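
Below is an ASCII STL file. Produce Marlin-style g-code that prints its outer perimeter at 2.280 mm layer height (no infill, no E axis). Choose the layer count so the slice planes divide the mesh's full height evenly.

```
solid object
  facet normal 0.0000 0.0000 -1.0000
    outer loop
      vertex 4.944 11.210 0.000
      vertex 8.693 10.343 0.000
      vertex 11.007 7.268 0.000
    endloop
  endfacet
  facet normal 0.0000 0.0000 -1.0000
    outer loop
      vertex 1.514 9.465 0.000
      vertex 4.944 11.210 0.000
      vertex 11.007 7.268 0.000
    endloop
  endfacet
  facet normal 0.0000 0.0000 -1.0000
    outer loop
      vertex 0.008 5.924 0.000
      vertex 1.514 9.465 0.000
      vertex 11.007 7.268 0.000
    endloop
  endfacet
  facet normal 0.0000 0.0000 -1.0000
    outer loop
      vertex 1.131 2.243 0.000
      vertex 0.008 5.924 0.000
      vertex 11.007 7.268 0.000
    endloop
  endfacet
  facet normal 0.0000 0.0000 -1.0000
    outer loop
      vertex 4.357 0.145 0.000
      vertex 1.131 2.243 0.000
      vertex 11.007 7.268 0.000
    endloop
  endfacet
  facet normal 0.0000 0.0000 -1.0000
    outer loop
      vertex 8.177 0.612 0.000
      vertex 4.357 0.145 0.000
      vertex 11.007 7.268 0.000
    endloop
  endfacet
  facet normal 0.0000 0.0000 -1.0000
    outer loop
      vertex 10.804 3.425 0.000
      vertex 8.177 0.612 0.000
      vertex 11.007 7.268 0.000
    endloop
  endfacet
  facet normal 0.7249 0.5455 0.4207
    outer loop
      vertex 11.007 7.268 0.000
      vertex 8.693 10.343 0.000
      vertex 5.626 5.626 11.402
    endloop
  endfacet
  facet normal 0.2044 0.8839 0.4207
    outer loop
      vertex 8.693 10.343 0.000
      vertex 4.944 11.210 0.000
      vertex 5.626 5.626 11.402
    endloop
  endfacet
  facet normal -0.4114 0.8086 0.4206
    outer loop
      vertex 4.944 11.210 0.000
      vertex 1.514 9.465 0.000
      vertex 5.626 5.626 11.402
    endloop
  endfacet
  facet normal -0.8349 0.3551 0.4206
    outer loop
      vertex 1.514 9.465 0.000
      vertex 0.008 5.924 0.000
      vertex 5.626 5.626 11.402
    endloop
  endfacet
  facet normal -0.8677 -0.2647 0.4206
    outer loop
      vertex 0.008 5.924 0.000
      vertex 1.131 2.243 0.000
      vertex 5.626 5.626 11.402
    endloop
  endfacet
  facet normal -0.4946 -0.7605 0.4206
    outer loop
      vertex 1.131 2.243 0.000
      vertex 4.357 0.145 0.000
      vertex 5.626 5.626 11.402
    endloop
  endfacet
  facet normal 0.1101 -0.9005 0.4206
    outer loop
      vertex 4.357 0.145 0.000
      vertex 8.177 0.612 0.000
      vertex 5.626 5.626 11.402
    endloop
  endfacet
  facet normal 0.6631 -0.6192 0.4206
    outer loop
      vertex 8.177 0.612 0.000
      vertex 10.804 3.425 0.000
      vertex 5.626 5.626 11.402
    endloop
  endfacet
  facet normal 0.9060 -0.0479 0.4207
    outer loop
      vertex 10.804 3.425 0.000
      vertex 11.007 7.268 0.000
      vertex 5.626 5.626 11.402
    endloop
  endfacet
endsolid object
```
; perimeter-only toolpath
G21 ; units = mm
G90 ; absolute positioning
G28 ; home
; layer 1
G0 Z2.280
G0 X9.931 Y6.940
G1 X8.080 Y9.400
G1 X5.080 Y10.093
G1 X2.336 Y8.697
G1 X1.132 Y5.864
G1 X2.030 Y2.920
G1 X4.611 Y1.241
G1 X7.667 Y1.615
G1 X9.768 Y3.865
G1 X9.931 Y6.940
; layer 2
G0 Z4.561
G0 X8.855 Y6.611
G1 X7.466 Y8.456
G1 X5.217 Y8.976
G1 X3.159 Y7.929
G1 X2.255 Y5.805
G1 X2.929 Y3.596
G1 X4.865 Y2.337
G1 X7.157 Y2.618
G1 X8.733 Y4.305
G1 X8.855 Y6.611
; layer 3
G0 Z6.841
G0 X7.778 Y6.283
G1 X6.853 Y7.513
G1 X5.353 Y7.860
G1 X3.981 Y7.162
G1 X3.379 Y5.745
G1 X3.828 Y4.273
G1 X5.118 Y3.434
G1 X6.646 Y3.620
G1 X7.697 Y4.746
G1 X7.778 Y6.283
; layer 4
G0 Z9.122
G0 X6.702 Y5.954
G1 X6.239 Y6.569
G1 X5.490 Y6.743
G1 X4.804 Y6.394
G1 X4.502 Y5.686
G1 X4.727 Y4.949
G1 X5.372 Y4.530
G1 X6.136 Y4.623
G1 X6.662 Y5.186
G1 X6.702 Y5.954
M2 ; end

The solid is a regular 9-sided pyramid, base circumscribed radius ≈ 5.63 mm, apex at z ≈ 11.4 mm. Slicing at Δz = 2.280 mm — 5 equal slices spanning the solid's height, so layer i sits at z = i·h/5 — gives 4 non-empty perimeters. Each is a 9-segment closed polygon; G0 lifts to the layer z and rapids to the start vertex, then G1 traces the edges. The cross-section shrinks linearly with z (the slice at the apex is degenerate and omitted).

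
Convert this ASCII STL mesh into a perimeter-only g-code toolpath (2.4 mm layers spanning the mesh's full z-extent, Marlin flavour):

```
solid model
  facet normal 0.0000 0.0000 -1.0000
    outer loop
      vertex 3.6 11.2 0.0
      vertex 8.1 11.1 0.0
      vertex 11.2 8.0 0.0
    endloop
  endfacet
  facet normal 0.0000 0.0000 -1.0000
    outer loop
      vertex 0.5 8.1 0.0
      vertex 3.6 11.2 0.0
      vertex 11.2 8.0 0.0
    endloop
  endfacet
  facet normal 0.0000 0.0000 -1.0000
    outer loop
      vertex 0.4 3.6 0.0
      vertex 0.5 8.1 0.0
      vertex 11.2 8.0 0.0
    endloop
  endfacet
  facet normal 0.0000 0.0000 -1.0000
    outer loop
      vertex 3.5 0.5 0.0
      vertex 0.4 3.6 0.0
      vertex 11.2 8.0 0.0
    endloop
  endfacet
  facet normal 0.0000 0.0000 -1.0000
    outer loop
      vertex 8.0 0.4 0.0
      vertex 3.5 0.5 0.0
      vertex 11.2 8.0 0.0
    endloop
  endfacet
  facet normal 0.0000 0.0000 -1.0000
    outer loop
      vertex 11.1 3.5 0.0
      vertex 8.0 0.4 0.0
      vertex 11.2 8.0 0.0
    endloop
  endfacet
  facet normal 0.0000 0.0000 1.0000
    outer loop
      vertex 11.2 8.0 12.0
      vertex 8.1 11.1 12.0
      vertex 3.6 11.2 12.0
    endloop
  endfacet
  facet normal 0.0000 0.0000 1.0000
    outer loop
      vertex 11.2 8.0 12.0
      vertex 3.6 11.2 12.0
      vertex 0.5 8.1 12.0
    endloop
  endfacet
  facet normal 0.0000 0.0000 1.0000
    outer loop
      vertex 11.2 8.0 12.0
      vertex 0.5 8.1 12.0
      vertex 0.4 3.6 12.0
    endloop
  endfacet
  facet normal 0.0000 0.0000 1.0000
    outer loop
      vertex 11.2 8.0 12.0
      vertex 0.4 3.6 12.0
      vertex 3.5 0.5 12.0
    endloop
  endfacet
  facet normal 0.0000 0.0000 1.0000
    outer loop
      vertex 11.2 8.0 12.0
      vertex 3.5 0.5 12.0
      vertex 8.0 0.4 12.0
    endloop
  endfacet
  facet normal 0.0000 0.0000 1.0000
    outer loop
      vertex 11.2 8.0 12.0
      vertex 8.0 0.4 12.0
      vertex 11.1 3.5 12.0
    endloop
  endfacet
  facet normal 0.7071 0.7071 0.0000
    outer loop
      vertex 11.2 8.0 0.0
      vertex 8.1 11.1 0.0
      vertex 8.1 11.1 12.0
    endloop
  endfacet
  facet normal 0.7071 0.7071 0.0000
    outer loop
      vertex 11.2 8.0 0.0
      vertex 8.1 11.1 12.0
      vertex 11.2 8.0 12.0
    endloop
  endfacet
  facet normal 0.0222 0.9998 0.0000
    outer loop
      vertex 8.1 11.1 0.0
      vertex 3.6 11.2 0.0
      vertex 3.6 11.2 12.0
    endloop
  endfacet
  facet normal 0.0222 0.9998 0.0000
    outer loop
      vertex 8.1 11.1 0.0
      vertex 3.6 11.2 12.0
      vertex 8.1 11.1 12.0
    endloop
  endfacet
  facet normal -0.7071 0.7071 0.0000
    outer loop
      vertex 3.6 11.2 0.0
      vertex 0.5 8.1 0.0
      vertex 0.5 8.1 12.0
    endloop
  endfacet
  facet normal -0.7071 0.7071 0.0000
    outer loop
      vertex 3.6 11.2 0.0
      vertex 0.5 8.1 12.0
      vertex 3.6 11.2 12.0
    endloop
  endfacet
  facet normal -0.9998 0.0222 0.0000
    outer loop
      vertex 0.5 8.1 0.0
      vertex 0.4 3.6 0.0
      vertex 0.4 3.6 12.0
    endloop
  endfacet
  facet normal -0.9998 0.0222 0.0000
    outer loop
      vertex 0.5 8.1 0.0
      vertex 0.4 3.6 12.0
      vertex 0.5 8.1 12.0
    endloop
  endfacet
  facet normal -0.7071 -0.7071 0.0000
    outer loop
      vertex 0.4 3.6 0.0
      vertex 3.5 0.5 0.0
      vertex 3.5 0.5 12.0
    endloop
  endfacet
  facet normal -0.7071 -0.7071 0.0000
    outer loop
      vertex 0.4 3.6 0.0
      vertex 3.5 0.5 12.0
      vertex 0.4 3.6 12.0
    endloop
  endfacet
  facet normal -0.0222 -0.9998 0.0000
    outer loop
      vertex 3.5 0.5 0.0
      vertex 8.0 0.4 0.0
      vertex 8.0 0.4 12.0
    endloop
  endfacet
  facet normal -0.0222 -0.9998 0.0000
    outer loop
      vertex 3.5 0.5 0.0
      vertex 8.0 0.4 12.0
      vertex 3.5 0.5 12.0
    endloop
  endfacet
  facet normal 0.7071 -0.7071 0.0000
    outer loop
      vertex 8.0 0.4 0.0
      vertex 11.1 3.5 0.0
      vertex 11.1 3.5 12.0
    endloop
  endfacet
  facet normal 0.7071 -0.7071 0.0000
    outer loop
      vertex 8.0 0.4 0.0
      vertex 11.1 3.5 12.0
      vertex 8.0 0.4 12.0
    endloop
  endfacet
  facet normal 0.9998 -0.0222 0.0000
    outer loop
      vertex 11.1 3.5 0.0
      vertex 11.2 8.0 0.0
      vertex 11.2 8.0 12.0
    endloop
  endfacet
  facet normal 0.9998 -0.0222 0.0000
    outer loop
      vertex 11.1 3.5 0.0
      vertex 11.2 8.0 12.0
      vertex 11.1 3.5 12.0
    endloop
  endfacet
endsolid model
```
; perimeter-only toolpath
G21 ; units = mm
G90 ; absolute positioning
G28 ; home
; layer 1
G0 Z2.4
G0 X11.2 Y8.0
G1 X8.1 Y11.1
G1 X3.6 Y11.2
G1 X0.5 Y8.1
G1 X0.4 Y3.6
G1 X3.5 Y0.5
G1 X8.0 Y0.4
G1 X11.1 Y3.5
G1 X11.2 Y8.0
; layer 2
G0 Z4.8
G0 X11.2 Y8.0
G1 X8.1 Y11.1
G1 X3.6 Y11.2
G1 X0.5 Y8.1
G1 X0.4 Y3.6
G1 X3.5 Y0.5
G1 X8.0 Y0.4
G1 X11.1 Y3.5
G1 X11.2 Y8.0
; layer 3
G0 Z7.2
G0 X11.2 Y8.0
G1 X8.1 Y11.1
G1 X3.6 Y11.2
G1 X0.5 Y8.1
G1 X0.4 Y3.6
G1 X3.5 Y0.5
G1 X8.0 Y0.4
G1 X11.1 Y3.5
G1 X11.2 Y8.0
; layer 4
G0 Z9.6
G0 X11.2 Y8.0
G1 X8.1 Y11.1
G1 X3.6 Y11.2
G1 X0.5 Y8.1
G1 X0.4 Y3.6
G1 X3.5 Y0.5
G1 X8.0 Y0.4
G1 X11.1 Y3.5
G1 X11.2 Y8.0
; layer 5
G0 Z12.0
G0 X11.2 Y8.0
G1 X8.1 Y11.1
G1 X3.6 Y11.2
G1 X0.5 Y8.1
G1 X0.4 Y3.6
G1 X3.5 Y0.5
G1 X8.0 Y0.4
G1 X11.1 Y3.5
G1 X11.2 Y8.0
M2 ; end

The solid is a regular 8-sided prism (a cylinder approximated with 8 flat sides), circumscribed radius ≈ 5.8 mm, height ≈ 12 mm. Slicing at Δz = 2.4 mm — 5 equal slices spanning the solid's height, so layer i sits at z = i·h/5 — gives 5 non-empty perimeters. Each is a 8-segment closed polygon; G0 lifts to the layer z and rapids to the start vertex, then G1 traces the edges.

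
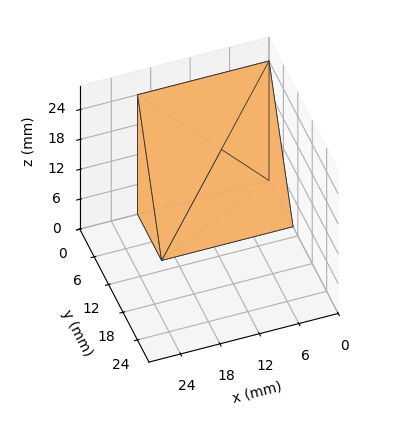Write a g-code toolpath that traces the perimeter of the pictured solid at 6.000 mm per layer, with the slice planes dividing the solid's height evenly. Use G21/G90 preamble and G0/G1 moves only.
Reading the render: the shape is a wedge (ramp): 20 × 10 mm base, rising to 24 mm along the y=0 edge and sloping linearly to z=0 at y=10 (dimensions read to the nearest mm from the axis ticks). For the g-code, the solid's height is divided into equal slices at the stated Δz and each level perimeter traced with G1 moves after a G0 lift.

; perimeter-only toolpath
G21 ; units = mm
G90 ; absolute positioning
G28 ; home
; layer 1
G0 Z6.000
G0 X0.000 Y0.000
G1 X20.000 Y0.000
G1 X20.000 Y7.500
G1 X0.000 Y7.500
G1 X0.000 Y0.000
; layer 2
G0 Z12.000
G0 X0.000 Y0.000
G1 X20.000 Y0.000
G1 X20.000 Y5.000
G1 X0.000 Y5.000
G1 X0.000 Y0.000
; layer 3
G0 Z18.000
G0 X0.000 Y0.000
G1 X20.000 Y0.000
G1 X20.000 Y2.500
G1 X0.000 Y2.500
G1 X0.000 Y0.000
M2 ; end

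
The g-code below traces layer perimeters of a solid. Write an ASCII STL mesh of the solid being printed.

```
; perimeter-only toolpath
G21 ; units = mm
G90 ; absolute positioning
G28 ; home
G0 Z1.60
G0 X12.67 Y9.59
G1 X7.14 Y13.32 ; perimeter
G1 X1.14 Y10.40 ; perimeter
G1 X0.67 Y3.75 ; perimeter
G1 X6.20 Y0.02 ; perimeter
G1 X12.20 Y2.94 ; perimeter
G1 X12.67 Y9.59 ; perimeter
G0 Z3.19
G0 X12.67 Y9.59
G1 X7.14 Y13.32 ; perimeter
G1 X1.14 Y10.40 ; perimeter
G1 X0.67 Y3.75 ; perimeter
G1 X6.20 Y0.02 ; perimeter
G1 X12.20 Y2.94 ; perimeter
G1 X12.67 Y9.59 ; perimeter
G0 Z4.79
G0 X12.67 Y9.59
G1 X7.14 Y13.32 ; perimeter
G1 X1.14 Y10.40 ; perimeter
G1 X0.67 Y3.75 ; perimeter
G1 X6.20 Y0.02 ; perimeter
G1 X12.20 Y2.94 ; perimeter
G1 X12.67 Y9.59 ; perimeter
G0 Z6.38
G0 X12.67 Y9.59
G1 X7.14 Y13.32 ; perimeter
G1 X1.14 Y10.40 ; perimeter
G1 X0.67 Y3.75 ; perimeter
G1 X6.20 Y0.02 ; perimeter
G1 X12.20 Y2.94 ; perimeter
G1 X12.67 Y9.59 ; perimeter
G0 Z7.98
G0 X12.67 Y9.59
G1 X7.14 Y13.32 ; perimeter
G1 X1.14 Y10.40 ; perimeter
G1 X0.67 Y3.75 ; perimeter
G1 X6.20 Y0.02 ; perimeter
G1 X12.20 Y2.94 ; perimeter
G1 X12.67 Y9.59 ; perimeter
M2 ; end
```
solid part
  facet normal 0.0000 0.0000 -1.0000
    outer loop
      vertex 1.14 10.40 0.00
      vertex 7.14 13.32 0.00
      vertex 12.67 9.59 0.00
    endloop
  endfacet
  facet normal 0.0000 0.0000 -1.0000
    outer loop
      vertex 0.67 3.75 0.00
      vertex 1.14 10.40 0.00
      vertex 12.67 9.59 0.00
    endloop
  endfacet
  facet normal 0.0000 0.0000 -1.0000
    outer loop
      vertex 6.20 0.02 0.00
      vertex 0.67 3.75 0.00
      vertex 12.67 9.59 0.00
    endloop
  endfacet
  facet normal 0.0000 0.0000 -1.0000
    outer loop
      vertex 12.20 2.94 0.00
      vertex 6.20 0.02 0.00
      vertex 12.67 9.59 0.00
    endloop
  endfacet
  facet normal 0.0000 0.0000 1.0000
    outer loop
      vertex 12.67 9.59 7.98
      vertex 7.14 13.32 7.98
      vertex 1.14 10.40 7.98
    endloop
  endfacet
  facet normal 0.0000 0.0000 1.0000
    outer loop
      vertex 12.67 9.59 7.98
      vertex 1.14 10.40 7.98
      vertex 0.67 3.75 7.98
    endloop
  endfacet
  facet normal 0.0000 0.0000 1.0000
    outer loop
      vertex 12.67 9.59 7.98
      vertex 0.67 3.75 7.98
      vertex 6.20 0.02 7.98
    endloop
  endfacet
  facet normal 0.0000 0.0000 1.0000
    outer loop
      vertex 12.67 9.59 7.98
      vertex 6.20 0.02 7.98
      vertex 12.20 2.94 7.98
    endloop
  endfacet
  facet normal 0.5592 0.8290 0.0000
    outer loop
      vertex 12.67 9.59 0.00
      vertex 7.14 13.32 0.00
      vertex 7.14 13.32 7.98
    endloop
  endfacet
  facet normal 0.5592 0.8290 0.0000
    outer loop
      vertex 12.67 9.59 0.00
      vertex 7.14 13.32 7.98
      vertex 12.67 9.59 7.98
    endloop
  endfacet
  facet normal -0.4376 0.8992 0.0000
    outer loop
      vertex 7.14 13.32 0.00
      vertex 1.14 10.40 0.00
      vertex 1.14 10.40 7.98
    endloop
  endfacet
  facet normal -0.4376 0.8992 0.0000
    outer loop
      vertex 7.14 13.32 0.00
      vertex 1.14 10.40 7.98
      vertex 7.14 13.32 7.98
    endloop
  endfacet
  facet normal -0.9975 0.0705 0.0000
    outer loop
      vertex 1.14 10.40 0.00
      vertex 0.67 3.75 0.00
      vertex 0.67 3.75 7.98
    endloop
  endfacet
  facet normal -0.9975 0.0705 0.0000
    outer loop
      vertex 1.14 10.40 0.00
      vertex 0.67 3.75 7.98
      vertex 1.14 10.40 7.98
    endloop
  endfacet
  facet normal -0.5592 -0.8290 0.0000
    outer loop
      vertex 0.67 3.75 0.00
      vertex 6.20 0.02 0.00
      vertex 6.20 0.02 7.98
    endloop
  endfacet
  facet normal -0.5592 -0.8290 0.0000
    outer loop
      vertex 0.67 3.75 0.00
      vertex 6.20 0.02 7.98
      vertex 0.67 3.75 7.98
    endloop
  endfacet
  facet normal 0.4376 -0.8992 0.0000
    outer loop
      vertex 6.20 0.02 0.00
      vertex 12.20 2.94 0.00
      vertex 12.20 2.94 7.98
    endloop
  endfacet
  facet normal 0.4376 -0.8992 0.0000
    outer loop
      vertex 6.20 0.02 0.00
      vertex 12.20 2.94 7.98
      vertex 6.20 0.02 7.98
    endloop
  endfacet
  facet normal 0.9975 -0.0705 0.0000
    outer loop
      vertex 12.20 2.94 0.00
      vertex 12.67 9.59 0.00
      vertex 12.67 9.59 7.98
    endloop
  endfacet
  facet normal 0.9975 -0.0705 0.0000
    outer loop
      vertex 12.20 2.94 0.00
      vertex 12.67 9.59 7.98
      vertex 12.20 2.94 7.98
    endloop
  endfacet
endsolid part

The G0 Z moves step by Δz≈1.60 mm. Every layer's G1 loop is the same polygon, so the solid is a straight extrusion of it from z=0 to z≈7.98. Closing with flat bottom and top caps and triangulating gives 20 facets — a regular 6-sided prism (a cylinder approximated with 6 flat sides), circumscribed radius ≈ 6.67 mm, height ≈ 7.98 mm.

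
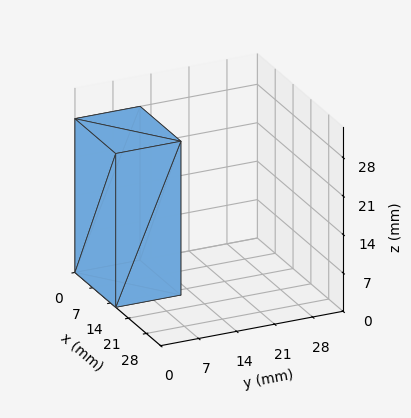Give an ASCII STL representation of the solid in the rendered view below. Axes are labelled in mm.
Reading the render: the shape is a rectangular box, roughly 16 × 12 mm footprint and 28 mm tall (dimensions read to the nearest mm from the axis ticks). For the STL, each face is triangulated and given an outward normal.

solid part
  facet normal 0.0000 0.0000 -1.0000
    outer loop
      vertex 16.00 12.00 0.00
      vertex 16.00 0.00 0.00
      vertex 0.00 0.00 0.00
    endloop
  endfacet
  facet normal 0.0000 0.0000 -1.0000
    outer loop
      vertex 0.00 12.00 0.00
      vertex 16.00 12.00 0.00
      vertex 0.00 0.00 0.00
    endloop
  endfacet
  facet normal 0.0000 0.0000 1.0000
    outer loop
      vertex 0.00 0.00 28.00
      vertex 16.00 0.00 28.00
      vertex 16.00 12.00 28.00
    endloop
  endfacet
  facet normal 0.0000 0.0000 1.0000
    outer loop
      vertex 0.00 0.00 28.00
      vertex 16.00 12.00 28.00
      vertex 0.00 12.00 28.00
    endloop
  endfacet
  facet normal 0.0000 -1.0000 0.0000
    outer loop
      vertex 0.00 0.00 0.00
      vertex 16.00 0.00 0.00
      vertex 16.00 0.00 28.00
    endloop
  endfacet
  facet normal 0.0000 -1.0000 0.0000
    outer loop
      vertex 0.00 0.00 0.00
      vertex 16.00 0.00 28.00
      vertex 0.00 0.00 28.00
    endloop
  endfacet
  facet normal 0.0000 1.0000 0.0000
    outer loop
      vertex 16.00 12.00 28.00
      vertex 16.00 12.00 0.00
      vertex 0.00 12.00 0.00
    endloop
  endfacet
  facet normal 0.0000 1.0000 0.0000
    outer loop
      vertex 0.00 12.00 28.00
      vertex 16.00 12.00 28.00
      vertex 0.00 12.00 0.00
    endloop
  endfacet
  facet normal -1.0000 0.0000 0.0000
    outer loop
      vertex 0.00 12.00 28.00
      vertex 0.00 12.00 0.00
      vertex 0.00 0.00 0.00
    endloop
  endfacet
  facet normal -1.0000 0.0000 0.0000
    outer loop
      vertex 0.00 0.00 28.00
      vertex 0.00 12.00 28.00
      vertex 0.00 0.00 0.00
    endloop
  endfacet
  facet normal 1.0000 0.0000 0.0000
    outer loop
      vertex 16.00 0.00 0.00
      vertex 16.00 12.00 0.00
      vertex 16.00 12.00 28.00
    endloop
  endfacet
  facet normal 1.0000 0.0000 0.0000
    outer loop
      vertex 16.00 0.00 0.00
      vertex 16.00 12.00 28.00
      vertex 16.00 0.00 28.00
    endloop
  endfacet
endsolid part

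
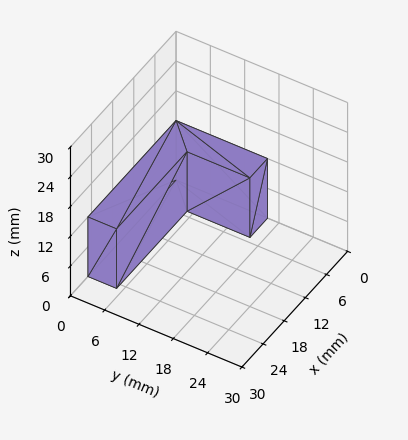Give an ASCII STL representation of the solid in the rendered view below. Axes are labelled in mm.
Reading the render: the shape is an L-shaped prism: outer 25 × 16 mm, arm thicknesses ≈ 5 mm (horizontal) and 5 mm (vertical), extruded 12 mm in z (dimensions read to the nearest mm from the axis ticks). For the STL, each face is triangulated and given an outward normal.

solid part
  facet normal 0.0000 0.0000 -1.0000
    outer loop
      vertex 25.000 5.000 0.000
      vertex 25.000 0.000 0.000
      vertex 0.000 0.000 0.000
    endloop
  endfacet
  facet normal 0.0000 0.0000 -1.0000
    outer loop
      vertex 5.000 5.000 0.000
      vertex 25.000 5.000 0.000
      vertex 0.000 0.000 0.000
    endloop
  endfacet
  facet normal 0.0000 0.0000 -1.0000
    outer loop
      vertex 5.000 16.000 0.000
      vertex 5.000 5.000 0.000
      vertex 0.000 0.000 0.000
    endloop
  endfacet
  facet normal 0.0000 0.0000 -1.0000
    outer loop
      vertex 0.000 16.000 0.000
      vertex 5.000 16.000 0.000
      vertex 0.000 0.000 0.000
    endloop
  endfacet
  facet normal 0.0000 0.0000 1.0000
    outer loop
      vertex 0.000 0.000 12.000
      vertex 25.000 0.000 12.000
      vertex 25.000 5.000 12.000
    endloop
  endfacet
  facet normal 0.0000 0.0000 1.0000
    outer loop
      vertex 0.000 0.000 12.000
      vertex 25.000 5.000 12.000
      vertex 5.000 5.000 12.000
    endloop
  endfacet
  facet normal 0.0000 0.0000 1.0000
    outer loop
      vertex 0.000 0.000 12.000
      vertex 5.000 5.000 12.000
      vertex 5.000 16.000 12.000
    endloop
  endfacet
  facet normal 0.0000 0.0000 1.0000
    outer loop
      vertex 0.000 0.000 12.000
      vertex 5.000 16.000 12.000
      vertex 0.000 16.000 12.000
    endloop
  endfacet
  facet normal 0.0000 -1.0000 0.0000
    outer loop
      vertex 0.000 0.000 0.000
      vertex 25.000 0.000 0.000
      vertex 25.000 0.000 12.000
    endloop
  endfacet
  facet normal 0.0000 -1.0000 0.0000
    outer loop
      vertex 0.000 0.000 0.000
      vertex 25.000 0.000 12.000
      vertex 0.000 0.000 12.000
    endloop
  endfacet
  facet normal 1.0000 0.0000 0.0000
    outer loop
      vertex 25.000 0.000 0.000
      vertex 25.000 5.000 0.000
      vertex 25.000 5.000 12.000
    endloop
  endfacet
  facet normal 1.0000 0.0000 0.0000
    outer loop
      vertex 25.000 0.000 0.000
      vertex 25.000 5.000 12.000
      vertex 25.000 0.000 12.000
    endloop
  endfacet
  facet normal 0.0000 1.0000 0.0000
    outer loop
      vertex 25.000 5.000 0.000
      vertex 5.000 5.000 0.000
      vertex 5.000 5.000 12.000
    endloop
  endfacet
  facet normal 0.0000 1.0000 0.0000
    outer loop
      vertex 25.000 5.000 0.000
      vertex 5.000 5.000 12.000
      vertex 25.000 5.000 12.000
    endloop
  endfacet
  facet normal 1.0000 0.0000 0.0000
    outer loop
      vertex 5.000 5.000 0.000
      vertex 5.000 16.000 0.000
      vertex 5.000 16.000 12.000
    endloop
  endfacet
  facet normal 1.0000 0.0000 0.0000
    outer loop
      vertex 5.000 5.000 0.000
      vertex 5.000 16.000 12.000
      vertex 5.000 5.000 12.000
    endloop
  endfacet
  facet normal 0.0000 1.0000 0.0000
    outer loop
      vertex 5.000 16.000 0.000
      vertex 0.000 16.000 0.000
      vertex 0.000 16.000 12.000
    endloop
  endfacet
  facet normal 0.0000 1.0000 0.0000
    outer loop
      vertex 5.000 16.000 0.000
      vertex 0.000 16.000 12.000
      vertex 5.000 16.000 12.000
    endloop
  endfacet
  facet normal -1.0000 0.0000 0.0000
    outer loop
      vertex 0.000 16.000 0.000
      vertex 0.000 0.000 0.000
      vertex 0.000 0.000 12.000
    endloop
  endfacet
  facet normal -1.0000 0.0000 0.0000
    outer loop
      vertex 0.000 16.000 0.000
      vertex 0.000 0.000 12.000
      vertex 0.000 16.000 12.000
    endloop
  endfacet
endsolid part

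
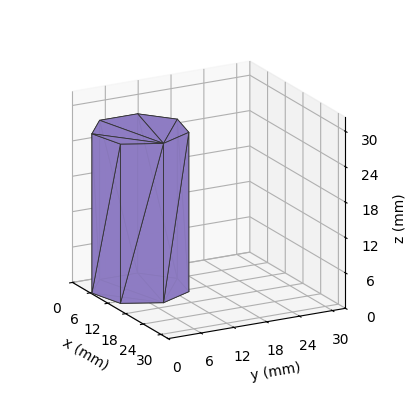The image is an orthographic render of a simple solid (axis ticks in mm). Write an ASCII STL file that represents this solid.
Reading the render: the shape is a regular 7-sided prism (a cylinder approximated with 7 flat sides), circumscribed radius ≈ 8 mm, height ≈ 27 mm (dimensions read to the nearest mm from the axis ticks). For the STL, each face is triangulated and given an outward normal.

solid part
  facet normal 0.0000 0.0000 -1.0000
    outer loop
      vertex 6.22 15.80 0.00
      vertex 12.99 14.25 0.00
      vertex 16.00 8.00 0.00
    endloop
  endfacet
  facet normal 0.0000 0.0000 -1.0000
    outer loop
      vertex 0.79 11.47 0.00
      vertex 6.22 15.80 0.00
      vertex 16.00 8.00 0.00
    endloop
  endfacet
  facet normal 0.0000 0.0000 -1.0000
    outer loop
      vertex 0.79 4.53 0.00
      vertex 0.79 11.47 0.00
      vertex 16.00 8.00 0.00
    endloop
  endfacet
  facet normal 0.0000 0.0000 -1.0000
    outer loop
      vertex 6.22 0.20 0.00
      vertex 0.79 4.53 0.00
      vertex 16.00 8.00 0.00
    endloop
  endfacet
  facet normal 0.0000 0.0000 -1.0000
    outer loop
      vertex 12.99 1.75 0.00
      vertex 6.22 0.20 0.00
      vertex 16.00 8.00 0.00
    endloop
  endfacet
  facet normal 0.0000 0.0000 1.0000
    outer loop
      vertex 16.00 8.00 27.00
      vertex 12.99 14.25 27.00
      vertex 6.22 15.80 27.00
    endloop
  endfacet
  facet normal 0.0000 0.0000 1.0000
    outer loop
      vertex 16.00 8.00 27.00
      vertex 6.22 15.80 27.00
      vertex 0.79 11.47 27.00
    endloop
  endfacet
  facet normal 0.0000 0.0000 1.0000
    outer loop
      vertex 16.00 8.00 27.00
      vertex 0.79 11.47 27.00
      vertex 0.79 4.53 27.00
    endloop
  endfacet
  facet normal 0.0000 0.0000 1.0000
    outer loop
      vertex 16.00 8.00 27.00
      vertex 0.79 4.53 27.00
      vertex 6.22 0.20 27.00
    endloop
  endfacet
  facet normal 0.0000 0.0000 1.0000
    outer loop
      vertex 16.00 8.00 27.00
      vertex 6.22 0.20 27.00
      vertex 12.99 1.75 27.00
    endloop
  endfacet
  facet normal 0.9010 0.4339 0.0000
    outer loop
      vertex 16.00 8.00 0.00
      vertex 12.99 14.25 0.00
      vertex 12.99 14.25 27.00
    endloop
  endfacet
  facet normal 0.9010 0.4339 0.0000
    outer loop
      vertex 16.00 8.00 0.00
      vertex 12.99 14.25 27.00
      vertex 16.00 8.00 27.00
    endloop
  endfacet
  facet normal 0.2232 0.9748 0.0000
    outer loop
      vertex 12.99 14.25 0.00
      vertex 6.22 15.80 0.00
      vertex 6.22 15.80 27.00
    endloop
  endfacet
  facet normal 0.2232 0.9748 0.0000
    outer loop
      vertex 12.99 14.25 0.00
      vertex 6.22 15.80 27.00
      vertex 12.99 14.25 27.00
    endloop
  endfacet
  facet normal -0.6235 0.7819 0.0000
    outer loop
      vertex 6.22 15.80 0.00
      vertex 0.79 11.47 0.00
      vertex 0.79 11.47 27.00
    endloop
  endfacet
  facet normal -0.6235 0.7819 0.0000
    outer loop
      vertex 6.22 15.80 0.00
      vertex 0.79 11.47 27.00
      vertex 6.22 15.80 27.00
    endloop
  endfacet
  facet normal -1.0000 0.0000 0.0000
    outer loop
      vertex 0.79 11.47 0.00
      vertex 0.79 4.53 0.00
      vertex 0.79 4.53 27.00
    endloop
  endfacet
  facet normal -1.0000 0.0000 0.0000
    outer loop
      vertex 0.79 11.47 0.00
      vertex 0.79 4.53 27.00
      vertex 0.79 11.47 27.00
    endloop
  endfacet
  facet normal -0.6235 -0.7819 0.0000
    outer loop
      vertex 0.79 4.53 0.00
      vertex 6.22 0.20 0.00
      vertex 6.22 0.20 27.00
    endloop
  endfacet
  facet normal -0.6235 -0.7819 0.0000
    outer loop
      vertex 0.79 4.53 0.00
      vertex 6.22 0.20 27.00
      vertex 0.79 4.53 27.00
    endloop
  endfacet
  facet normal 0.2232 -0.9748 0.0000
    outer loop
      vertex 6.22 0.20 0.00
      vertex 12.99 1.75 0.00
      vertex 12.99 1.75 27.00
    endloop
  endfacet
  facet normal 0.2232 -0.9748 0.0000
    outer loop
      vertex 6.22 0.20 0.00
      vertex 12.99 1.75 27.00
      vertex 6.22 0.20 27.00
    endloop
  endfacet
  facet normal 0.9010 -0.4339 0.0000
    outer loop
      vertex 12.99 1.75 0.00
      vertex 16.00 8.00 0.00
      vertex 16.00 8.00 27.00
    endloop
  endfacet
  facet normal 0.9010 -0.4339 0.0000
    outer loop
      vertex 12.99 1.75 0.00
      vertex 16.00 8.00 27.00
      vertex 12.99 1.75 27.00
    endloop
  endfacet
endsolid part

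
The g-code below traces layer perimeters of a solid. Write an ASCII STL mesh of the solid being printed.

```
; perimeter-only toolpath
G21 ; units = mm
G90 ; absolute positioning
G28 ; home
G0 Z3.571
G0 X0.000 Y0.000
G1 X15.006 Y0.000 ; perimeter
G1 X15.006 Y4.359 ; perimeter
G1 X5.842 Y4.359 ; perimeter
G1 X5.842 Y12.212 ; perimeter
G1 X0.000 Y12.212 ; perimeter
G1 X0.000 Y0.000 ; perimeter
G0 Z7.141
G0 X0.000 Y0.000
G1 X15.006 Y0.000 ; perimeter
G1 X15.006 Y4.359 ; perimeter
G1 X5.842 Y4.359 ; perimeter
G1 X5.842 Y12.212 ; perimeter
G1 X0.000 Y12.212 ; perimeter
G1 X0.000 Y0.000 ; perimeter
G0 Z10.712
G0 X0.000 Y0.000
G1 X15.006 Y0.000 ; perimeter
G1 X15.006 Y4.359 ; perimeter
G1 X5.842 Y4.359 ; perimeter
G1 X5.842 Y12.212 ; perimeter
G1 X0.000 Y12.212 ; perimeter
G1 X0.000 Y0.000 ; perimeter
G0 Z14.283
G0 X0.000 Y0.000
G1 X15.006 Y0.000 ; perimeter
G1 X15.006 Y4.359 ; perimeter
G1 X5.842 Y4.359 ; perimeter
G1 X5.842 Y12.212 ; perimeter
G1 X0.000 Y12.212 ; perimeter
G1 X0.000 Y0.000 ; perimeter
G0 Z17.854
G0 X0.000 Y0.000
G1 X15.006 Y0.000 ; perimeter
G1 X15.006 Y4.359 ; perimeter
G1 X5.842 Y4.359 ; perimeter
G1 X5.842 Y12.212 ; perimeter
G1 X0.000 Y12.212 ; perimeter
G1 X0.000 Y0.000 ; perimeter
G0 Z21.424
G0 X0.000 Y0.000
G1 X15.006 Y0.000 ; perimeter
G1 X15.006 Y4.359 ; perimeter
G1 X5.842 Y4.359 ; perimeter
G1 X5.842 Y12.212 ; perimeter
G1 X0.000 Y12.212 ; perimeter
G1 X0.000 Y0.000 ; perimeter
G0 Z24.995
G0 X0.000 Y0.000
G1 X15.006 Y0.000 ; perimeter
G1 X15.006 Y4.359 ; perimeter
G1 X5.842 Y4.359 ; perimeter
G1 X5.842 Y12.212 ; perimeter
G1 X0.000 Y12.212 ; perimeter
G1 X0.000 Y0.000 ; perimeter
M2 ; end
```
solid part
  facet normal 0.0000 0.0000 -1.0000
    outer loop
      vertex 15.006 4.359 0.000
      vertex 15.006 0.000 0.000
      vertex 0.000 0.000 0.000
    endloop
  endfacet
  facet normal 0.0000 0.0000 -1.0000
    outer loop
      vertex 5.842 4.359 0.000
      vertex 15.006 4.359 0.000
      vertex 0.000 0.000 0.000
    endloop
  endfacet
  facet normal 0.0000 0.0000 -1.0000
    outer loop
      vertex 5.842 12.212 0.000
      vertex 5.842 4.359 0.000
      vertex 0.000 0.000 0.000
    endloop
  endfacet
  facet normal 0.0000 0.0000 -1.0000
    outer loop
      vertex 0.000 12.212 0.000
      vertex 5.842 12.212 0.000
      vertex 0.000 0.000 0.000
    endloop
  endfacet
  facet normal 0.0000 0.0000 1.0000
    outer loop
      vertex 0.000 0.000 24.995
      vertex 15.006 0.000 24.995
      vertex 15.006 4.359 24.995
    endloop
  endfacet
  facet normal 0.0000 0.0000 1.0000
    outer loop
      vertex 0.000 0.000 24.995
      vertex 15.006 4.359 24.995
      vertex 5.842 4.359 24.995
    endloop
  endfacet
  facet normal 0.0000 0.0000 1.0000
    outer loop
      vertex 0.000 0.000 24.995
      vertex 5.842 4.359 24.995
      vertex 5.842 12.212 24.995
    endloop
  endfacet
  facet normal 0.0000 0.0000 1.0000
    outer loop
      vertex 0.000 0.000 24.995
      vertex 5.842 12.212 24.995
      vertex 0.000 12.212 24.995
    endloop
  endfacet
  facet normal 0.0000 -1.0000 0.0000
    outer loop
      vertex 0.000 0.000 0.000
      vertex 15.006 0.000 0.000
      vertex 15.006 0.000 24.995
    endloop
  endfacet
  facet normal 0.0000 -1.0000 0.0000
    outer loop
      vertex 0.000 0.000 0.000
      vertex 15.006 0.000 24.995
      vertex 0.000 0.000 24.995
    endloop
  endfacet
  facet normal 1.0000 0.0000 0.0000
    outer loop
      vertex 15.006 0.000 0.000
      vertex 15.006 4.359 0.000
      vertex 15.006 4.359 24.995
    endloop
  endfacet
  facet normal 1.0000 0.0000 0.0000
    outer loop
      vertex 15.006 0.000 0.000
      vertex 15.006 4.359 24.995
      vertex 15.006 0.000 24.995
    endloop
  endfacet
  facet normal 0.0000 1.0000 0.0000
    outer loop
      vertex 15.006 4.359 0.000
      vertex 5.842 4.359 0.000
      vertex 5.842 4.359 24.995
    endloop
  endfacet
  facet normal 0.0000 1.0000 0.0000
    outer loop
      vertex 15.006 4.359 0.000
      vertex 5.842 4.359 24.995
      vertex 15.006 4.359 24.995
    endloop
  endfacet
  facet normal 1.0000 0.0000 0.0000
    outer loop
      vertex 5.842 4.359 0.000
      vertex 5.842 12.212 0.000
      vertex 5.842 12.212 24.995
    endloop
  endfacet
  facet normal 1.0000 0.0000 0.0000
    outer loop
      vertex 5.842 4.359 0.000
      vertex 5.842 12.212 24.995
      vertex 5.842 4.359 24.995
    endloop
  endfacet
  facet normal 0.0000 1.0000 0.0000
    outer loop
      vertex 5.842 12.212 0.000
      vertex 0.000 12.212 0.000
      vertex 0.000 12.212 24.995
    endloop
  endfacet
  facet normal 0.0000 1.0000 0.0000
    outer loop
      vertex 5.842 12.212 0.000
      vertex 0.000 12.212 24.995
      vertex 5.842 12.212 24.995
    endloop
  endfacet
  facet normal -1.0000 0.0000 0.0000
    outer loop
      vertex 0.000 12.212 0.000
      vertex 0.000 0.000 0.000
      vertex 0.000 0.000 24.995
    endloop
  endfacet
  facet normal -1.0000 0.0000 0.0000
    outer loop
      vertex 0.000 12.212 0.000
      vertex 0.000 0.000 24.995
      vertex 0.000 12.212 24.995
    endloop
  endfacet
endsolid part

The G0 Z moves step by Δz≈3.571 mm. Every layer's G1 loop is the same polygon, so the solid is a straight extrusion of it from z=0 to z≈25. Closing with flat bottom and top caps and triangulating gives 20 facets — an L-shaped prism: outer 15 × 12.2 mm, arm thicknesses ≈ 4.36 mm (horizontal) and 5.84 mm (vertical), extruded 25 mm in z.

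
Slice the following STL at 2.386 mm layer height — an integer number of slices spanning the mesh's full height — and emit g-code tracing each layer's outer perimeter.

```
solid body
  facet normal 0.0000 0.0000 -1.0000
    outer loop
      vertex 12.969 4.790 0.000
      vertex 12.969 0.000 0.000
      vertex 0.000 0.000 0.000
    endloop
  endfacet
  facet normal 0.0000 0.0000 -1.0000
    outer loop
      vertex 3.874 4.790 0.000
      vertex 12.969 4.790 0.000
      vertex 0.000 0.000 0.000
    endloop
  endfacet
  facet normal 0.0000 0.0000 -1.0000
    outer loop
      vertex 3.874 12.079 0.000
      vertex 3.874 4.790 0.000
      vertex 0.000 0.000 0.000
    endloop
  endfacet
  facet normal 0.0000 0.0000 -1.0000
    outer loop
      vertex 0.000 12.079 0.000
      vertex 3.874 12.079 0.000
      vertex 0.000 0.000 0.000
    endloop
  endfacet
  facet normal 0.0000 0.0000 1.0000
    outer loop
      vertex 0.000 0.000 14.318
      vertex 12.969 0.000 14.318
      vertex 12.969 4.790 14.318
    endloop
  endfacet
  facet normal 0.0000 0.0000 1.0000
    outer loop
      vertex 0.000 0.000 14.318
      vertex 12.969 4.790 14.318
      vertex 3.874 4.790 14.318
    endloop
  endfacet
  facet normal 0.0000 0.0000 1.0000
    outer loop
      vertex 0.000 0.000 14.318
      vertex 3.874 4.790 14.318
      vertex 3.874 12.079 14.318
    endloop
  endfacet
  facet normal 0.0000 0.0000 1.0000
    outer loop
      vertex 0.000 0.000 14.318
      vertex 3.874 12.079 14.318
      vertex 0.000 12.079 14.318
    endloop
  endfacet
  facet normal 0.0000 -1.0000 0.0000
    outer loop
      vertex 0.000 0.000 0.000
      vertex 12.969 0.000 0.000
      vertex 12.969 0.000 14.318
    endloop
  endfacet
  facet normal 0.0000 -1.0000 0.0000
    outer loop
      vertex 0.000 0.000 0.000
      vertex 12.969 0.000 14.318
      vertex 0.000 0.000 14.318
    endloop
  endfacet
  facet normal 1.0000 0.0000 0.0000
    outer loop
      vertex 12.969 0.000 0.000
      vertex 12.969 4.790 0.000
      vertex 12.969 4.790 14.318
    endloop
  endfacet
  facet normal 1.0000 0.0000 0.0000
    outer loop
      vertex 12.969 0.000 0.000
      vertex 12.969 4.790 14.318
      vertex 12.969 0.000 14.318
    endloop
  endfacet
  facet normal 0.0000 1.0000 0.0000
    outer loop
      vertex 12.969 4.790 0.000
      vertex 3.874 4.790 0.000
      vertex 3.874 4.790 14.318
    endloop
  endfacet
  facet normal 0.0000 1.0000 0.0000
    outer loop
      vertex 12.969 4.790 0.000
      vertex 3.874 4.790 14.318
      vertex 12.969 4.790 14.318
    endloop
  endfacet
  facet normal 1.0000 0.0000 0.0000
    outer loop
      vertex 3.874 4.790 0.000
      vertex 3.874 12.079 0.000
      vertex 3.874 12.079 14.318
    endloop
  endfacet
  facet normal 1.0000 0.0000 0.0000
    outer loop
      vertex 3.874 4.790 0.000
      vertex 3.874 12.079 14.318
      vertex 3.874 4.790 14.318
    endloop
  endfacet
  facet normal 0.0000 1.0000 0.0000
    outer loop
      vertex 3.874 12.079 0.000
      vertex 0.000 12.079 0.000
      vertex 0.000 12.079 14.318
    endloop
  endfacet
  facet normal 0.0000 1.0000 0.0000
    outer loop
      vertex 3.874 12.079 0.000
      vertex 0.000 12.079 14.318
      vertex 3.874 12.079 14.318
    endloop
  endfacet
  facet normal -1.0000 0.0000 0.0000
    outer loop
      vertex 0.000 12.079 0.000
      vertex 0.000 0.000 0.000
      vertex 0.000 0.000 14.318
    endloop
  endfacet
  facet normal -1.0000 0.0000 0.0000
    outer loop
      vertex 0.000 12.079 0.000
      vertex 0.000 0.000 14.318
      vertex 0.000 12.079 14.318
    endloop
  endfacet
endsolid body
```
; perimeter-only toolpath
G21 ; units = mm
G90 ; absolute positioning
G28 ; home
; layer 1
G0 Z2.386
G0 X0.000 Y0.000
G1 X12.969 Y0.000
G1 X12.969 Y4.790
G1 X3.874 Y4.790
G1 X3.874 Y12.079
G1 X0.000 Y12.079
G1 X0.000 Y0.000
; layer 2
G0 Z4.773
G0 X0.000 Y0.000
G1 X12.969 Y0.000
G1 X12.969 Y4.790
G1 X3.874 Y4.790
G1 X3.874 Y12.079
G1 X0.000 Y12.079
G1 X0.000 Y0.000
; layer 3
G0 Z7.159
G0 X0.000 Y0.000
G1 X12.969 Y0.000
G1 X12.969 Y4.790
G1 X3.874 Y4.790
G1 X3.874 Y12.079
G1 X0.000 Y12.079
G1 X0.000 Y0.000
; layer 4
G0 Z9.545
G0 X0.000 Y0.000
G1 X12.969 Y0.000
G1 X12.969 Y4.790
G1 X3.874 Y4.790
G1 X3.874 Y12.079
G1 X0.000 Y12.079
G1 X0.000 Y0.000
; layer 5
G0 Z11.932
G0 X0.000 Y0.000
G1 X12.969 Y0.000
G1 X12.969 Y4.790
G1 X3.874 Y4.790
G1 X3.874 Y12.079
G1 X0.000 Y12.079
G1 X0.000 Y0.000
; layer 6
G0 Z14.318
G0 X0.000 Y0.000
G1 X12.969 Y0.000
G1 X12.969 Y4.790
G1 X3.874 Y4.790
G1 X3.874 Y12.079
G1 X0.000 Y12.079
G1 X0.000 Y0.000
M2 ; end

The solid is an L-shaped prism: outer 13 × 12.1 mm, arm thicknesses ≈ 4.79 mm (horizontal) and 3.87 mm (vertical), extruded 14.3 mm in z. Slicing at Δz = 2.386 mm — 6 equal slices spanning the solid's height, so layer i sits at z = i·h/6 — gives 6 non-empty perimeters. Each is a 6-segment closed polygon; G0 lifts to the layer z and rapids to the start vertex, then G1 traces the edges.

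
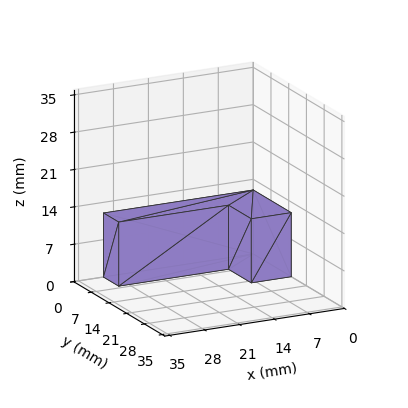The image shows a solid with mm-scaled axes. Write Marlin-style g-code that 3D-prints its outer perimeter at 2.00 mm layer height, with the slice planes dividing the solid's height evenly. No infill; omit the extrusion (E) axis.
Reading the render: the shape is an L-shaped prism: outer 30 × 15 mm, arm thicknesses ≈ 6 mm (horizontal) and 8 mm (vertical), extruded 12 mm in z (dimensions read to the nearest mm from the axis ticks). For the g-code, the solid's height is divided into equal slices at the stated Δz and each level perimeter traced with G1 moves after a G0 lift.

; perimeter-only toolpath
G21 ; units = mm
G90 ; absolute positioning
G28 ; home
; layer 1
G0 Z2.00
G0 X0.00 Y0.00
G1 X30.00 Y0.00
G1 X30.00 Y6.00
G1 X8.00 Y6.00
G1 X8.00 Y15.00
G1 X0.00 Y15.00
G1 X0.00 Y0.00
; layer 2
G0 Z4.00
G0 X0.00 Y0.00
G1 X30.00 Y0.00
G1 X30.00 Y6.00
G1 X8.00 Y6.00
G1 X8.00 Y15.00
G1 X0.00 Y15.00
G1 X0.00 Y0.00
; layer 3
G0 Z6.00
G0 X0.00 Y0.00
G1 X30.00 Y0.00
G1 X30.00 Y6.00
G1 X8.00 Y6.00
G1 X8.00 Y15.00
G1 X0.00 Y15.00
G1 X0.00 Y0.00
; layer 4
G0 Z8.00
G0 X0.00 Y0.00
G1 X30.00 Y0.00
G1 X30.00 Y6.00
G1 X8.00 Y6.00
G1 X8.00 Y15.00
G1 X0.00 Y15.00
G1 X0.00 Y0.00
; layer 5
G0 Z10.00
G0 X0.00 Y0.00
G1 X30.00 Y0.00
G1 X30.00 Y6.00
G1 X8.00 Y6.00
G1 X8.00 Y15.00
G1 X0.00 Y15.00
G1 X0.00 Y0.00
; layer 6
G0 Z12.00
G0 X0.00 Y0.00
G1 X30.00 Y0.00
G1 X30.00 Y6.00
G1 X8.00 Y6.00
G1 X8.00 Y15.00
G1 X0.00 Y15.00
G1 X0.00 Y0.00
M2 ; end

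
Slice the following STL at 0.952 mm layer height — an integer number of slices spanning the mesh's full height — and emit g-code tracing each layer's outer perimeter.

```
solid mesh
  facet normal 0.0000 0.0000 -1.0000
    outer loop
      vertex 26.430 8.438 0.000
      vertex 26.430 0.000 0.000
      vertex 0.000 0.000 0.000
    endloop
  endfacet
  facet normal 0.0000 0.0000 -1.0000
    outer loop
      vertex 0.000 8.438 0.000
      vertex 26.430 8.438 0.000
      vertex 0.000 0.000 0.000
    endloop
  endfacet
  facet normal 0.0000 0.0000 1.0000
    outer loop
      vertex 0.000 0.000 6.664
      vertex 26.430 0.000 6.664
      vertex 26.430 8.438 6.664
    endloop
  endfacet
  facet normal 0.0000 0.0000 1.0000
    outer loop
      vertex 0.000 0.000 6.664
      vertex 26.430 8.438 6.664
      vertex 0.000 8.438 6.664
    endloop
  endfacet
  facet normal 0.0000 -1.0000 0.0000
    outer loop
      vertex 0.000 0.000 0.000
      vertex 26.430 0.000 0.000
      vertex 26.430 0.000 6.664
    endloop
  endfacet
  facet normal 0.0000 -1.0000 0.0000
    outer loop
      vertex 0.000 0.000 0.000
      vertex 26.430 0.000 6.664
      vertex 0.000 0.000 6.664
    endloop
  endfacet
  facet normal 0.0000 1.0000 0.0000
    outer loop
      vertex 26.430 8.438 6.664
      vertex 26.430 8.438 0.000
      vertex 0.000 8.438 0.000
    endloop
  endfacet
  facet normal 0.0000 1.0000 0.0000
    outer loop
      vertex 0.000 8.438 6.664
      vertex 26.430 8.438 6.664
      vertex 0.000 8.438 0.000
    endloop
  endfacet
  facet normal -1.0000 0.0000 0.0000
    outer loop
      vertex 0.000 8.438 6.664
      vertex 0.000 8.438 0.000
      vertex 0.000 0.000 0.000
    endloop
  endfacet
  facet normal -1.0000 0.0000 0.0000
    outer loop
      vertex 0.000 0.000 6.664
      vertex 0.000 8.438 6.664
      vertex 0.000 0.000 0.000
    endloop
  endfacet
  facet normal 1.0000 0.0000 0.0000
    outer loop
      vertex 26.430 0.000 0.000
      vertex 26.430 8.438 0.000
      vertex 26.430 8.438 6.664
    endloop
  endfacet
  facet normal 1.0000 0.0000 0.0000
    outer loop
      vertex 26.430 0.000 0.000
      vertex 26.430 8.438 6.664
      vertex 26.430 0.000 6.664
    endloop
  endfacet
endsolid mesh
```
; perimeter-only toolpath
G21 ; units = mm
G90 ; absolute positioning
G28 ; home
; layer 1
G0 Z0.952
G0 X0.000 Y0.000
G1 X26.430 Y0.000
G1 X26.430 Y8.438
G1 X0.000 Y8.438
G1 X0.000 Y0.000
; layer 2
G0 Z1.904
G0 X0.000 Y0.000
G1 X26.430 Y0.000
G1 X26.430 Y8.438
G1 X0.000 Y8.438
G1 X0.000 Y0.000
; layer 3
G0 Z2.856
G0 X0.000 Y0.000
G1 X26.430 Y0.000
G1 X26.430 Y8.438
G1 X0.000 Y8.438
G1 X0.000 Y0.000
; layer 4
G0 Z3.808
G0 X0.000 Y0.000
G1 X26.430 Y0.000
G1 X26.430 Y8.438
G1 X0.000 Y8.438
G1 X0.000 Y0.000
; layer 5
G0 Z4.760
G0 X0.000 Y0.000
G1 X26.430 Y0.000
G1 X26.430 Y8.438
G1 X0.000 Y8.438
G1 X0.000 Y0.000
; layer 6
G0 Z5.712
G0 X0.000 Y0.000
G1 X26.430 Y0.000
G1 X26.430 Y8.438
G1 X0.000 Y8.438
G1 X0.000 Y0.000
; layer 7
G0 Z6.664
G0 X0.000 Y0.000
G1 X26.430 Y0.000
G1 X26.430 Y8.438
G1 X0.000 Y8.438
G1 X0.000 Y0.000
M2 ; end

The solid is a rectangular box, roughly 26.4 × 8.44 mm footprint and 6.66 mm tall. Slicing at Δz = 0.952 mm — 7 equal slices spanning the solid's height, so layer i sits at z = i·h/7 — gives 7 non-empty perimeters. Each is a 4-segment closed polygon; G0 lifts to the layer z and rapids to the start vertex, then G1 traces the edges.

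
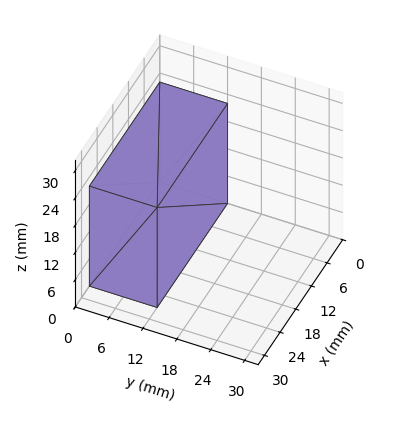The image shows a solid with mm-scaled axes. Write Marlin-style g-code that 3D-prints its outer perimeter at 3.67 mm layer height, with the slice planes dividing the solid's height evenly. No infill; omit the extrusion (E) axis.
Reading the render: the shape is a rectangular box, roughly 27 × 12 mm footprint and 22 mm tall (dimensions read to the nearest mm from the axis ticks). For the g-code, the solid's height is divided into equal slices at the stated Δz and each level perimeter traced with G1 moves after a G0 lift.

; perimeter-only toolpath
G21 ; units = mm
G90 ; absolute positioning
G28 ; home
; layer 1
G0 Z3.67
G0 X0.00 Y0.00
G1 X27.00 Y0.00
G1 X27.00 Y12.00
G1 X0.00 Y12.00
G1 X0.00 Y0.00
; layer 2
G0 Z7.33
G0 X0.00 Y0.00
G1 X27.00 Y0.00
G1 X27.00 Y12.00
G1 X0.00 Y12.00
G1 X0.00 Y0.00
; layer 3
G0 Z11.00
G0 X0.00 Y0.00
G1 X27.00 Y0.00
G1 X27.00 Y12.00
G1 X0.00 Y12.00
G1 X0.00 Y0.00
; layer 4
G0 Z14.67
G0 X0.00 Y0.00
G1 X27.00 Y0.00
G1 X27.00 Y12.00
G1 X0.00 Y12.00
G1 X0.00 Y0.00
; layer 5
G0 Z18.33
G0 X0.00 Y0.00
G1 X27.00 Y0.00
G1 X27.00 Y12.00
G1 X0.00 Y12.00
G1 X0.00 Y0.00
; layer 6
G0 Z22.00
G0 X0.00 Y0.00
G1 X27.00 Y0.00
G1 X27.00 Y12.00
G1 X0.00 Y12.00
G1 X0.00 Y0.00
M2 ; end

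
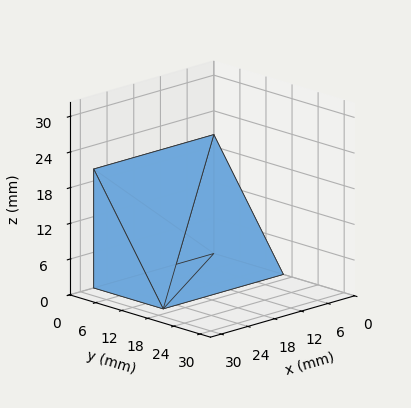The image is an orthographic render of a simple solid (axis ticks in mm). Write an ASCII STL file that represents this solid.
Reading the render: the shape is a wedge (ramp): 27 × 16 mm base, rising to 20 mm along the y=0 edge and sloping linearly to z=0 at y=16 (dimensions read to the nearest mm from the axis ticks). For the STL, each face is triangulated and given an outward normal.

solid part
  facet normal 0.0000 0.0000 -1.0000
    outer loop
      vertex 27.00 16.00 0.00
      vertex 27.00 0.00 0.00
      vertex 0.00 0.00 0.00
    endloop
  endfacet
  facet normal 0.0000 0.0000 -1.0000
    outer loop
      vertex 0.00 16.00 0.00
      vertex 27.00 16.00 0.00
      vertex 0.00 0.00 0.00
    endloop
  endfacet
  facet normal 0.0000 -1.0000 0.0000
    outer loop
      vertex 0.00 0.00 0.00
      vertex 27.00 0.00 0.00
      vertex 27.00 0.00 20.00
    endloop
  endfacet
  facet normal 0.0000 -1.0000 0.0000
    outer loop
      vertex 0.00 0.00 0.00
      vertex 27.00 0.00 20.00
      vertex 0.00 0.00 20.00
    endloop
  endfacet
  facet normal 0.0000 0.7809 0.6247
    outer loop
      vertex 0.00 0.00 20.00
      vertex 27.00 0.00 20.00
      vertex 27.00 16.00 0.00
    endloop
  endfacet
  facet normal 0.0000 0.7809 0.6247
    outer loop
      vertex 0.00 0.00 20.00
      vertex 27.00 16.00 0.00
      vertex 0.00 16.00 0.00
    endloop
  endfacet
  facet normal -1.0000 0.0000 0.0000
    outer loop
      vertex 0.00 0.00 20.00
      vertex 0.00 16.00 0.00
      vertex 0.00 0.00 0.00
    endloop
  endfacet
  facet normal 1.0000 0.0000 0.0000
    outer loop
      vertex 27.00 0.00 0.00
      vertex 27.00 16.00 0.00
      vertex 27.00 0.00 20.00
    endloop
  endfacet
endsolid part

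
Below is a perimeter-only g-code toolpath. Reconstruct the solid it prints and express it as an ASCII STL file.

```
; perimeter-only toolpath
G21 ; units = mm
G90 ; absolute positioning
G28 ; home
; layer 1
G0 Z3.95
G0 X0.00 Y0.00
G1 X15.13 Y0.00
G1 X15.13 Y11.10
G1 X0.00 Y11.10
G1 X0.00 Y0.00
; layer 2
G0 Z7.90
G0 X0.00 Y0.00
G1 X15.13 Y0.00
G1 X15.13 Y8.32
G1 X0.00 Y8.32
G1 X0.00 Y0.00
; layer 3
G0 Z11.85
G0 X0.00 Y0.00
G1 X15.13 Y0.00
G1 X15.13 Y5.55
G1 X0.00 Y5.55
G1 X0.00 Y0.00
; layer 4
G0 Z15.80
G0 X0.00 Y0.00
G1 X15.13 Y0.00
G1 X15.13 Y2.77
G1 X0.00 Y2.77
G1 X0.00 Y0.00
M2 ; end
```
solid part
  facet normal 0.0000 0.0000 -1.0000
    outer loop
      vertex 15.13 13.87 0.00
      vertex 15.13 0.00 0.00
      vertex 0.00 0.00 0.00
    endloop
  endfacet
  facet normal 0.0000 0.0000 -1.0000
    outer loop
      vertex 0.00 13.87 0.00
      vertex 15.13 13.87 0.00
      vertex 0.00 0.00 0.00
    endloop
  endfacet
  facet normal 0.0000 -1.0000 0.0000
    outer loop
      vertex 0.00 0.00 0.00
      vertex 15.13 0.00 0.00
      vertex 15.13 0.00 19.75
    endloop
  endfacet
  facet normal 0.0000 -1.0000 0.0000
    outer loop
      vertex 0.00 0.00 0.00
      vertex 15.13 0.00 19.75
      vertex 0.00 0.00 19.75
    endloop
  endfacet
  facet normal 0.0000 0.8184 0.5747
    outer loop
      vertex 0.00 0.00 19.75
      vertex 15.13 0.00 19.75
      vertex 15.13 13.87 0.00
    endloop
  endfacet
  facet normal 0.0000 0.8184 0.5747
    outer loop
      vertex 0.00 0.00 19.75
      vertex 15.13 13.87 0.00
      vertex 0.00 13.87 0.00
    endloop
  endfacet
  facet normal -1.0000 0.0000 0.0000
    outer loop
      vertex 0.00 0.00 19.75
      vertex 0.00 13.87 0.00
      vertex 0.00 0.00 0.00
    endloop
  endfacet
  facet normal 1.0000 0.0000 0.0000
    outer loop
      vertex 15.13 0.00 0.00
      vertex 15.13 13.87 0.00
      vertex 15.13 0.00 19.75
    endloop
  endfacet
endsolid part

The G0 Z moves step by Δz≈3.95 mm. The G1 loops shrink linearly with z, so the solid tapers from its base footprint up to z≈19.8. Closing with a flat bottom cap and the tapered top and triangulating gives 8 facets — a wedge (ramp): 15.1 × 13.9 mm base, rising to 19.8 mm along the y=0 edge and sloping linearly to z=0 at y=13.9.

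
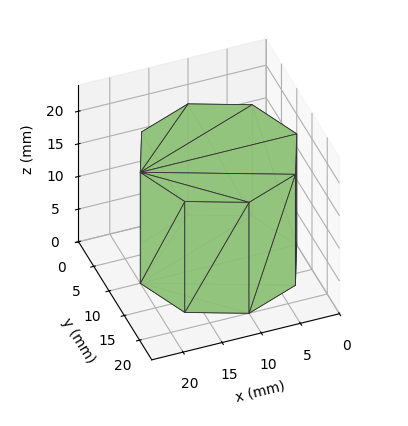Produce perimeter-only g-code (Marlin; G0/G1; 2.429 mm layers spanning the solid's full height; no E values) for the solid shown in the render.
Reading the render: the shape is a regular 8-sided prism (a cylinder approximated with 8 flat sides), circumscribed radius ≈ 10 mm, height ≈ 17 mm (dimensions read to the nearest mm from the axis ticks). For the g-code, the solid's height is divided into equal slices at the stated Δz and each level perimeter traced with G1 moves after a G0 lift.

; perimeter-only toolpath
G21 ; units = mm
G90 ; absolute positioning
G28 ; home
; layer 1
G0 Z2.429
G0 X20.000 Y10.000
G1 X17.071 Y17.071
G1 X10.000 Y20.000
G1 X2.929 Y17.071
G1 X0.000 Y10.000
G1 X2.929 Y2.929
G1 X10.000 Y0.000
G1 X17.071 Y2.929
G1 X20.000 Y10.000
; layer 2
G0 Z4.857
G0 X20.000 Y10.000
G1 X17.071 Y17.071
G1 X10.000 Y20.000
G1 X2.929 Y17.071
G1 X0.000 Y10.000
G1 X2.929 Y2.929
G1 X10.000 Y0.000
G1 X17.071 Y2.929
G1 X20.000 Y10.000
; layer 3
G0 Z7.286
G0 X20.000 Y10.000
G1 X17.071 Y17.071
G1 X10.000 Y20.000
G1 X2.929 Y17.071
G1 X0.000 Y10.000
G1 X2.929 Y2.929
G1 X10.000 Y0.000
G1 X17.071 Y2.929
G1 X20.000 Y10.000
; layer 4
G0 Z9.714
G0 X20.000 Y10.000
G1 X17.071 Y17.071
G1 X10.000 Y20.000
G1 X2.929 Y17.071
G1 X0.000 Y10.000
G1 X2.929 Y2.929
G1 X10.000 Y0.000
G1 X17.071 Y2.929
G1 X20.000 Y10.000
; layer 5
G0 Z12.143
G0 X20.000 Y10.000
G1 X17.071 Y17.071
G1 X10.000 Y20.000
G1 X2.929 Y17.071
G1 X0.000 Y10.000
G1 X2.929 Y2.929
G1 X10.000 Y0.000
G1 X17.071 Y2.929
G1 X20.000 Y10.000
; layer 6
G0 Z14.571
G0 X20.000 Y10.000
G1 X17.071 Y17.071
G1 X10.000 Y20.000
G1 X2.929 Y17.071
G1 X0.000 Y10.000
G1 X2.929 Y2.929
G1 X10.000 Y0.000
G1 X17.071 Y2.929
G1 X20.000 Y10.000
; layer 7
G0 Z17.000
G0 X20.000 Y10.000
G1 X17.071 Y17.071
G1 X10.000 Y20.000
G1 X2.929 Y17.071
G1 X0.000 Y10.000
G1 X2.929 Y2.929
G1 X10.000 Y0.000
G1 X17.071 Y2.929
G1 X20.000 Y10.000
M2 ; end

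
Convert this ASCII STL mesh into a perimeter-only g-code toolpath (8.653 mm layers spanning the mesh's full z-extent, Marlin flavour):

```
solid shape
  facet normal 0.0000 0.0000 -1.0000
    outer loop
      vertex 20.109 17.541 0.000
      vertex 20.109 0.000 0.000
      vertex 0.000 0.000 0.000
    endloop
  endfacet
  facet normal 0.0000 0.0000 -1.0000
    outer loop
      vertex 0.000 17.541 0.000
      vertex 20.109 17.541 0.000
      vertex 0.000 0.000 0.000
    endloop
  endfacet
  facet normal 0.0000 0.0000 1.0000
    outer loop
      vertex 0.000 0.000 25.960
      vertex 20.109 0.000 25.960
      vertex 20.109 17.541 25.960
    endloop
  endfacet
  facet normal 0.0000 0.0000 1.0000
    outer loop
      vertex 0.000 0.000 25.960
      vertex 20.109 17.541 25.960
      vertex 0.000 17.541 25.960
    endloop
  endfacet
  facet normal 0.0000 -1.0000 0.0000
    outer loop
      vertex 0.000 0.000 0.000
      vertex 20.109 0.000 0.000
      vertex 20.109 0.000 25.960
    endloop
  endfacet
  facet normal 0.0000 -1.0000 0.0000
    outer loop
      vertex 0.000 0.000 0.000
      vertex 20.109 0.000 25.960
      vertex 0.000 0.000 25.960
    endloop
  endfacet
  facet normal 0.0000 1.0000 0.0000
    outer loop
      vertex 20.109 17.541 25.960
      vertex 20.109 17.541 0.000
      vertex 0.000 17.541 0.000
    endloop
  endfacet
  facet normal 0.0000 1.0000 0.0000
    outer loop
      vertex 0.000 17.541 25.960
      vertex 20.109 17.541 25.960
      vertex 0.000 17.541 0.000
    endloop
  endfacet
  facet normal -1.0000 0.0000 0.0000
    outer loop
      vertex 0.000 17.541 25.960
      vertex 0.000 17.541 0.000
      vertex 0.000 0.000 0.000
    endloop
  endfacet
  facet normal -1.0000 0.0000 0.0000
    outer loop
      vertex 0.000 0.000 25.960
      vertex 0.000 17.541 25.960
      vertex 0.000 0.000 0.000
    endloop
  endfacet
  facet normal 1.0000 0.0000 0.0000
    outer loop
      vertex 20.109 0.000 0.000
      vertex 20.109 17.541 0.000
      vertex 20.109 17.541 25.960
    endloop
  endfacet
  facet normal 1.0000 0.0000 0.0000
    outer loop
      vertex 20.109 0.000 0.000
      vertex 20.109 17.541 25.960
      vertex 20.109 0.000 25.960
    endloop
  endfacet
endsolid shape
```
; perimeter-only toolpath
G21 ; units = mm
G90 ; absolute positioning
G28 ; home
; layer 1
G0 Z8.653
G0 X0.000 Y0.000
G1 X20.109 Y0.000
G1 X20.109 Y17.541
G1 X0.000 Y17.541
G1 X0.000 Y0.000
; layer 2
G0 Z17.307
G0 X0.000 Y0.000
G1 X20.109 Y0.000
G1 X20.109 Y17.541
G1 X0.000 Y17.541
G1 X0.000 Y0.000
; layer 3
G0 Z25.960
G0 X0.000 Y0.000
G1 X20.109 Y0.000
G1 X20.109 Y17.541
G1 X0.000 Y17.541
G1 X0.000 Y0.000
M2 ; end

The solid is a rectangular box, roughly 20.1 × 17.5 mm footprint and 26 mm tall. Slicing at Δz = 8.653 mm — 3 equal slices spanning the solid's height, so layer i sits at z = i·h/3 — gives 3 non-empty perimeters. Each is a 4-segment closed polygon; G0 lifts to the layer z and rapids to the start vertex, then G1 traces the edges.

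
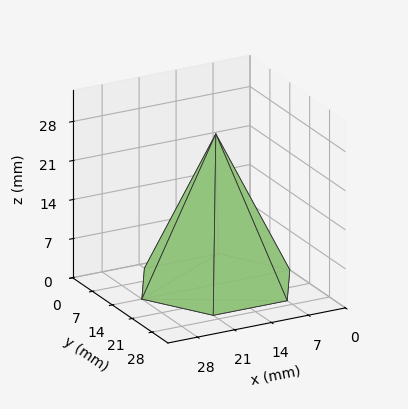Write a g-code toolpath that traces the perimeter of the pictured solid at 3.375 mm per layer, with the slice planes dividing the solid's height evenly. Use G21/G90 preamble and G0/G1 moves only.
Reading the render: the shape is a regular 6-sided pyramid, base circumscribed radius ≈ 14 mm, apex at z ≈ 27 mm (dimensions read to the nearest mm from the axis ticks). For the g-code, the solid's height is divided into equal slices at the stated Δz and each level perimeter traced with G1 moves after a G0 lift.

; perimeter-only toolpath
G21 ; units = mm
G90 ; absolute positioning
G28 ; home
; layer 1
G0 Z3.375
G0 X26.250 Y14.000
G1 X20.125 Y24.608
G1 X7.875 Y24.608
G1 X1.750 Y14.000
G1 X7.875 Y3.391
G1 X20.125 Y3.391
G1 X26.250 Y14.000
; layer 2
G0 Z6.750
G0 X24.500 Y14.000
G1 X19.250 Y23.093
G1 X8.750 Y23.093
G1 X3.500 Y14.000
G1 X8.750 Y4.907
G1 X19.250 Y4.907
G1 X24.500 Y14.000
; layer 3
G0 Z10.125
G0 X22.750 Y14.000
G1 X18.375 Y21.578
G1 X9.625 Y21.578
G1 X5.250 Y14.000
G1 X9.625 Y6.422
G1 X18.375 Y6.422
G1 X22.750 Y14.000
; layer 4
G0 Z13.500
G0 X21.000 Y14.000
G1 X17.500 Y20.062
G1 X10.500 Y20.062
G1 X7.000 Y14.000
G1 X10.500 Y7.938
G1 X17.500 Y7.938
G1 X21.000 Y14.000
; layer 5
G0 Z16.875
G0 X19.250 Y14.000
G1 X16.625 Y18.547
G1 X11.375 Y18.547
G1 X8.750 Y14.000
G1 X11.375 Y9.454
G1 X16.625 Y9.454
G1 X19.250 Y14.000
; layer 6
G0 Z20.250
G0 X17.500 Y14.000
G1 X15.750 Y17.031
G1 X12.250 Y17.031
G1 X10.500 Y14.000
G1 X12.250 Y10.969
G1 X15.750 Y10.969
G1 X17.500 Y14.000
; layer 7
G0 Z23.625
G0 X15.750 Y14.000
G1 X14.875 Y15.515
G1 X13.125 Y15.515
G1 X12.250 Y14.000
G1 X13.125 Y12.485
G1 X14.875 Y12.485
G1 X15.750 Y14.000
M2 ; end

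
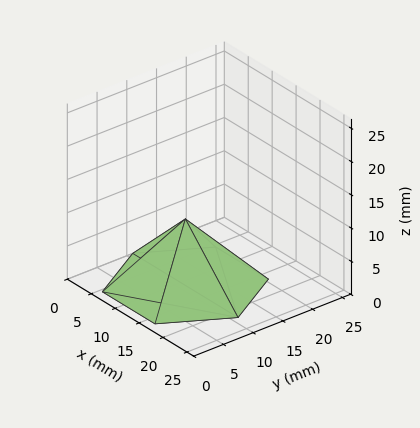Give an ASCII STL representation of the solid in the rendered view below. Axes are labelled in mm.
Reading the render: the shape is a regular 6-sided pyramid, base circumscribed radius ≈ 11 mm, apex at z ≈ 10 mm (dimensions read to the nearest mm from the axis ticks). For the STL, each face is triangulated and given an outward normal.

solid part
  facet normal 0.0000 0.0000 -1.0000
    outer loop
      vertex 5.50 20.53 0.00
      vertex 16.50 20.53 0.00
      vertex 22.00 11.00 0.00
    endloop
  endfacet
  facet normal 0.0000 0.0000 -1.0000
    outer loop
      vertex 0.00 11.00 0.00
      vertex 5.50 20.53 0.00
      vertex 22.00 11.00 0.00
    endloop
  endfacet
  facet normal 0.0000 0.0000 -1.0000
    outer loop
      vertex 5.50 1.47 0.00
      vertex 0.00 11.00 0.00
      vertex 22.00 11.00 0.00
    endloop
  endfacet
  facet normal 0.0000 0.0000 -1.0000
    outer loop
      vertex 16.50 1.47 0.00
      vertex 5.50 1.47 0.00
      vertex 22.00 11.00 0.00
    endloop
  endfacet
  facet normal 0.6271 0.3619 0.6898
    outer loop
      vertex 22.00 11.00 0.00
      vertex 16.50 20.53 0.00
      vertex 11.00 11.00 10.00
    endloop
  endfacet
  facet normal 0.0000 0.7239 0.6899
    outer loop
      vertex 16.50 20.53 0.00
      vertex 5.50 20.53 0.00
      vertex 11.00 11.00 10.00
    endloop
  endfacet
  facet normal -0.6271 0.3619 0.6898
    outer loop
      vertex 5.50 20.53 0.00
      vertex 0.00 11.00 0.00
      vertex 11.00 11.00 10.00
    endloop
  endfacet
  facet normal -0.6271 -0.3619 0.6898
    outer loop
      vertex 0.00 11.00 0.00
      vertex 5.50 1.47 0.00
      vertex 11.00 11.00 10.00
    endloop
  endfacet
  facet normal 0.0000 -0.7239 0.6899
    outer loop
      vertex 5.50 1.47 0.00
      vertex 16.50 1.47 0.00
      vertex 11.00 11.00 10.00
    endloop
  endfacet
  facet normal 0.6271 -0.3619 0.6898
    outer loop
      vertex 16.50 1.47 0.00
      vertex 22.00 11.00 0.00
      vertex 11.00 11.00 10.00
    endloop
  endfacet
endsolid part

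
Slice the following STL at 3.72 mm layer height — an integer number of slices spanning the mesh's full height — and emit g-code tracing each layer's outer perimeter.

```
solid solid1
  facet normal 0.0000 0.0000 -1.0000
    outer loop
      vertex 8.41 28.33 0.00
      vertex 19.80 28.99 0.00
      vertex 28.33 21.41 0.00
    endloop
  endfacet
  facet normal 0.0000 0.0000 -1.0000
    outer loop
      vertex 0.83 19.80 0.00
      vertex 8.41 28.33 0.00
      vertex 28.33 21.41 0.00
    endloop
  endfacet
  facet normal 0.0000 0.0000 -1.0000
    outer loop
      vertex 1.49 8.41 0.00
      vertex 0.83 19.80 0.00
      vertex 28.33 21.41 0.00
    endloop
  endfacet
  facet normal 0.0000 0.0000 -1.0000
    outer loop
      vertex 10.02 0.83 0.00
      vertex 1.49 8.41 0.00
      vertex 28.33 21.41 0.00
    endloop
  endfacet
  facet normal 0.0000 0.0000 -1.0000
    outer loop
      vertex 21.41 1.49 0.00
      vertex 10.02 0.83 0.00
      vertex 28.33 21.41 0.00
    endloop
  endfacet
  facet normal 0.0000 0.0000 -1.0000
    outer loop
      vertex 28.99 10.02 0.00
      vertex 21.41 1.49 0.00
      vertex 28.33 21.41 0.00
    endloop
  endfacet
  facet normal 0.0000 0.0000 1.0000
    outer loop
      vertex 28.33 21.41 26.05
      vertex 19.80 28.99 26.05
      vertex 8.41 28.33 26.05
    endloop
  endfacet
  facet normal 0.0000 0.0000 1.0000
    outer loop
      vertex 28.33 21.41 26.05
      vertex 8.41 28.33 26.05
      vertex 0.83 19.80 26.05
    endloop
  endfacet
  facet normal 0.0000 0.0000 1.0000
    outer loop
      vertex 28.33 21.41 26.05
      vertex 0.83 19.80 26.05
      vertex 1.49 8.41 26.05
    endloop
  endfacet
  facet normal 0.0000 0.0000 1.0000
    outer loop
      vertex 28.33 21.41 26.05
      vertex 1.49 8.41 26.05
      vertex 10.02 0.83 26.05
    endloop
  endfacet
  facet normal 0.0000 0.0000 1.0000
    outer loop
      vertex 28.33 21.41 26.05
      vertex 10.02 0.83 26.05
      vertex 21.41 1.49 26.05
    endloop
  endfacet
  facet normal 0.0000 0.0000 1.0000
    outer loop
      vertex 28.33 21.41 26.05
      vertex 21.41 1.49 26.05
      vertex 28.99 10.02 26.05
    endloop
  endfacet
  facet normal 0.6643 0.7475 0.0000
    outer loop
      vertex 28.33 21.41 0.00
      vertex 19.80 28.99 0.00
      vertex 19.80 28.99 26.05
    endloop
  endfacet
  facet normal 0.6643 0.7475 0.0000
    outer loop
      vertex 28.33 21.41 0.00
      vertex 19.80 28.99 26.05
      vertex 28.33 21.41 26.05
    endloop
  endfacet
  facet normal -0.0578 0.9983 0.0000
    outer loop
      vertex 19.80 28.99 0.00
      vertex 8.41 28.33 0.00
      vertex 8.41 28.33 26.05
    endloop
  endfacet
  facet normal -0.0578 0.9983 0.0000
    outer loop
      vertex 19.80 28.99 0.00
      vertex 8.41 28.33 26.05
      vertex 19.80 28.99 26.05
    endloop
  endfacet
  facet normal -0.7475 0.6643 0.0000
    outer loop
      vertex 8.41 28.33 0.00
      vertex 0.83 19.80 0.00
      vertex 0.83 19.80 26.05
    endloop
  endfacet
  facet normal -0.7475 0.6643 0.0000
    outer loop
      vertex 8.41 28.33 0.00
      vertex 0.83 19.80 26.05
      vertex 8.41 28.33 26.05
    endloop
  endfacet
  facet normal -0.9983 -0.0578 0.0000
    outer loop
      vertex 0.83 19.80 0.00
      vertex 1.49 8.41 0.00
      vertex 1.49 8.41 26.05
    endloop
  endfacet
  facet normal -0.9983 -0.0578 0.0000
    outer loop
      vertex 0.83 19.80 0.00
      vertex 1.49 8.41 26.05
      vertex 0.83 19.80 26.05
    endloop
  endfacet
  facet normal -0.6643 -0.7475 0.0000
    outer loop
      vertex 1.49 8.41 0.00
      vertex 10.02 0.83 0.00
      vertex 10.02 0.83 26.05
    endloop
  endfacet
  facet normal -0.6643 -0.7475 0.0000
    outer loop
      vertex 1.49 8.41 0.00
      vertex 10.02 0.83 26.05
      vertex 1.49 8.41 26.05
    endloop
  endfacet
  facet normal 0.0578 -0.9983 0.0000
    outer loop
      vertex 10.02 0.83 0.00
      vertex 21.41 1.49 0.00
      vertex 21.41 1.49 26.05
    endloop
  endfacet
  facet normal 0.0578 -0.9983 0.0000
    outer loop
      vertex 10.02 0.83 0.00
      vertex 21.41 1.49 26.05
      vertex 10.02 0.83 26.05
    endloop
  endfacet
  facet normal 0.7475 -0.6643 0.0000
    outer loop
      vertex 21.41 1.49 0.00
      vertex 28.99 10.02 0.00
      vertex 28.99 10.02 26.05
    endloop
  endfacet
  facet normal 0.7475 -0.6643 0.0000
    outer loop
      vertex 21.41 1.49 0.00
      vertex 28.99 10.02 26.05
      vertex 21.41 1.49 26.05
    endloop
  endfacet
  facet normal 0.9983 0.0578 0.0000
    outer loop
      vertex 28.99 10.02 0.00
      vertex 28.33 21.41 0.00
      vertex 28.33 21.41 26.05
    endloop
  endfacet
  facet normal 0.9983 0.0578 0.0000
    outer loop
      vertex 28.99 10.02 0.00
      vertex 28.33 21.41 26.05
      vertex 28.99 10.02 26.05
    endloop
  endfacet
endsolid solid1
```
; perimeter-only toolpath
G21 ; units = mm
G90 ; absolute positioning
G28 ; home
; layer 1
G0 Z3.72
G0 X28.33 Y21.41
G1 X19.80 Y28.99
G1 X8.41 Y28.33
G1 X0.83 Y19.80
G1 X1.49 Y8.41
G1 X10.02 Y0.83
G1 X21.41 Y1.49
G1 X28.99 Y10.02
G1 X28.33 Y21.41
; layer 2
G0 Z7.44
G0 X28.33 Y21.41
G1 X19.80 Y28.99
G1 X8.41 Y28.33
G1 X0.83 Y19.80
G1 X1.49 Y8.41
G1 X10.02 Y0.83
G1 X21.41 Y1.49
G1 X28.99 Y10.02
G1 X28.33 Y21.41
; layer 3
G0 Z11.16
G0 X28.33 Y21.41
G1 X19.80 Y28.99
G1 X8.41 Y28.33
G1 X0.83 Y19.80
G1 X1.49 Y8.41
G1 X10.02 Y0.83
G1 X21.41 Y1.49
G1 X28.99 Y10.02
G1 X28.33 Y21.41
; layer 4
G0 Z14.89
G0 X28.33 Y21.41
G1 X19.80 Y28.99
G1 X8.41 Y28.33
G1 X0.83 Y19.80
G1 X1.49 Y8.41
G1 X10.02 Y0.83
G1 X21.41 Y1.49
G1 X28.99 Y10.02
G1 X28.33 Y21.41
; layer 5
G0 Z18.61
G0 X28.33 Y21.41
G1 X19.80 Y28.99
G1 X8.41 Y28.33
G1 X0.83 Y19.80
G1 X1.49 Y8.41
G1 X10.02 Y0.83
G1 X21.41 Y1.49
G1 X28.99 Y10.02
G1 X28.33 Y21.41
; layer 6
G0 Z22.33
G0 X28.33 Y21.41
G1 X19.80 Y28.99
G1 X8.41 Y28.33
G1 X0.83 Y19.80
G1 X1.49 Y8.41
G1 X10.02 Y0.83
G1 X21.41 Y1.49
G1 X28.99 Y10.02
G1 X28.33 Y21.41
; layer 7
G0 Z26.05
G0 X28.33 Y21.41
G1 X19.80 Y28.99
G1 X8.41 Y28.33
G1 X0.83 Y19.80
G1 X1.49 Y8.41
G1 X10.02 Y0.83
G1 X21.41 Y1.49
G1 X28.99 Y10.02
G1 X28.33 Y21.41
M2 ; end

The solid is a regular 8-sided prism (a cylinder approximated with 8 flat sides), circumscribed radius ≈ 14.9 mm, height ≈ 26.1 mm. Slicing at Δz = 3.72 mm — 7 equal slices spanning the solid's height, so layer i sits at z = i·h/7 — gives 7 non-empty perimeters. Each is a 8-segment closed polygon; G0 lifts to the layer z and rapids to the start vertex, then G1 traces the edges.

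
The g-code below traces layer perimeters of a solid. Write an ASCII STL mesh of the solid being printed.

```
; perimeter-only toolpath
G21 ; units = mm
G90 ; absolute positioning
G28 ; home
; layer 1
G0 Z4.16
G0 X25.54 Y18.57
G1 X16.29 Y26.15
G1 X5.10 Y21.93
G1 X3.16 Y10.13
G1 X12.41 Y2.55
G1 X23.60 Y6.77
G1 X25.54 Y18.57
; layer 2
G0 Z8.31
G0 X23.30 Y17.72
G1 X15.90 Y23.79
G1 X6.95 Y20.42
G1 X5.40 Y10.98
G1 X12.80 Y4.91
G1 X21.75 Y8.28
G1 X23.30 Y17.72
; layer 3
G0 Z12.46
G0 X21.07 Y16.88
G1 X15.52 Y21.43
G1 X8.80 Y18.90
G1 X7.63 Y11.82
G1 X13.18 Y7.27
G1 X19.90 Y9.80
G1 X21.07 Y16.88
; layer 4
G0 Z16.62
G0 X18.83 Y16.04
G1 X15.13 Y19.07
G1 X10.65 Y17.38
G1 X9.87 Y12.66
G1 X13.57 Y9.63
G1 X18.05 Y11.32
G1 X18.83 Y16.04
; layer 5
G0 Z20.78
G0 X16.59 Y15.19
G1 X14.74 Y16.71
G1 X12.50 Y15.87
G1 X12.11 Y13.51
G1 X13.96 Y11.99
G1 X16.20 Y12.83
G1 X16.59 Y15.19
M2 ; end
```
solid part
  facet normal 0.0000 0.0000 -1.0000
    outer loop
      vertex 3.25 23.45 0.00
      vertex 16.68 28.51 0.00
      vertex 27.78 19.41 0.00
    endloop
  endfacet
  facet normal 0.0000 0.0000 -1.0000
    outer loop
      vertex 0.92 9.29 0.00
      vertex 3.25 23.45 0.00
      vertex 27.78 19.41 0.00
    endloop
  endfacet
  facet normal 0.0000 0.0000 -1.0000
    outer loop
      vertex 12.02 0.19 0.00
      vertex 0.92 9.29 0.00
      vertex 27.78 19.41 0.00
    endloop
  endfacet
  facet normal 0.0000 0.0000 -1.0000
    outer loop
      vertex 25.45 5.25 0.00
      vertex 12.02 0.19 0.00
      vertex 27.78 19.41 0.00
    endloop
  endfacet
  facet normal 0.5674 0.6921 0.4461
    outer loop
      vertex 27.78 19.41 0.00
      vertex 16.68 28.51 0.00
      vertex 14.35 14.35 24.93
    endloop
  endfacet
  facet normal -0.3155 0.8375 0.4462
    outer loop
      vertex 16.68 28.51 0.00
      vertex 3.25 23.45 0.00
      vertex 14.35 14.35 24.93
    endloop
  endfacet
  facet normal -0.8831 0.1453 0.4462
    outer loop
      vertex 3.25 23.45 0.00
      vertex 0.92 9.29 0.00
      vertex 14.35 14.35 24.93
    endloop
  endfacet
  facet normal -0.5674 -0.6921 0.4461
    outer loop
      vertex 0.92 9.29 0.00
      vertex 12.02 0.19 0.00
      vertex 14.35 14.35 24.93
    endloop
  endfacet
  facet normal 0.3155 -0.8375 0.4462
    outer loop
      vertex 12.02 0.19 0.00
      vertex 25.45 5.25 0.00
      vertex 14.35 14.35 24.93
    endloop
  endfacet
  facet normal 0.8831 -0.1453 0.4462
    outer loop
      vertex 25.45 5.25 0.00
      vertex 27.78 19.41 0.00
      vertex 14.35 14.35 24.93
    endloop
  endfacet
endsolid part

The G0 Z moves step by Δz≈4.16 mm. The G1 loops shrink linearly with z, so the solid tapers from its base footprint up to z≈24.9. Closing with a flat bottom cap and the tapered top and triangulating gives 10 facets — a regular 6-sided pyramid, base circumscribed radius ≈ 14.3 mm, apex at z ≈ 24.9 mm.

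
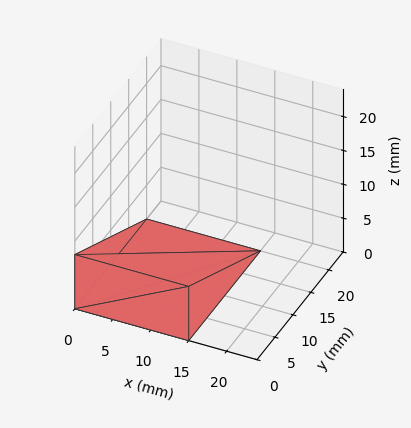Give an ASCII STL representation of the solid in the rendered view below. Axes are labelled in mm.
Reading the render: the shape is a wedge (ramp): 15 × 20 mm base, rising to 8 mm along the y=0 edge and sloping linearly to z=0 at y=20 (dimensions read to the nearest mm from the axis ticks). For the STL, each face is triangulated and given an outward normal.

solid part
  facet normal 0.0000 0.0000 -1.0000
    outer loop
      vertex 15.0 20.0 0.0
      vertex 15.0 0.0 0.0
      vertex 0.0 0.0 0.0
    endloop
  endfacet
  facet normal 0.0000 0.0000 -1.0000
    outer loop
      vertex 0.0 20.0 0.0
      vertex 15.0 20.0 0.0
      vertex 0.0 0.0 0.0
    endloop
  endfacet
  facet normal 0.0000 -1.0000 0.0000
    outer loop
      vertex 0.0 0.0 0.0
      vertex 15.0 0.0 0.0
      vertex 15.0 0.0 8.0
    endloop
  endfacet
  facet normal 0.0000 -1.0000 0.0000
    outer loop
      vertex 0.0 0.0 0.0
      vertex 15.0 0.0 8.0
      vertex 0.0 0.0 8.0
    endloop
  endfacet
  facet normal 0.0000 0.3714 0.9285
    outer loop
      vertex 0.0 0.0 8.0
      vertex 15.0 0.0 8.0
      vertex 15.0 20.0 0.0
    endloop
  endfacet
  facet normal 0.0000 0.3714 0.9285
    outer loop
      vertex 0.0 0.0 8.0
      vertex 15.0 20.0 0.0
      vertex 0.0 20.0 0.0
    endloop
  endfacet
  facet normal -1.0000 0.0000 0.0000
    outer loop
      vertex 0.0 0.0 8.0
      vertex 0.0 20.0 0.0
      vertex 0.0 0.0 0.0
    endloop
  endfacet
  facet normal 1.0000 0.0000 0.0000
    outer loop
      vertex 15.0 0.0 0.0
      vertex 15.0 20.0 0.0
      vertex 15.0 0.0 8.0
    endloop
  endfacet
endsolid part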